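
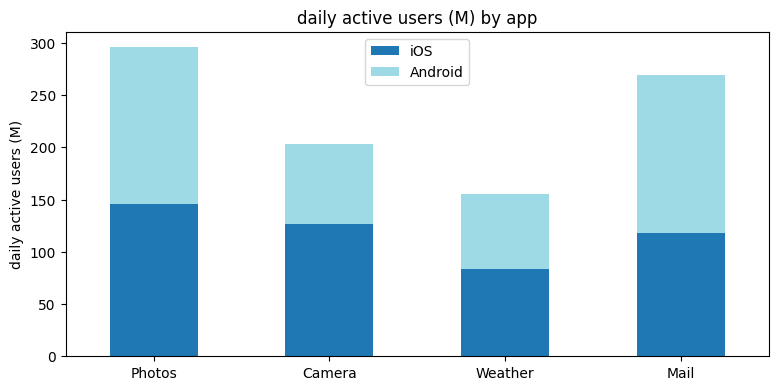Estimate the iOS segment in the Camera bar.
≈ 125

iOS top ≈ 125, bottom ≈ 0; segment ≈ 125.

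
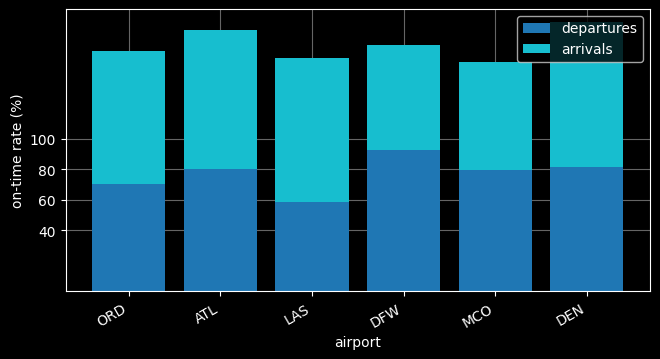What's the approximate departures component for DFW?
departures top ≈ 100, bottom ≈ 0; segment ≈ 100.

≈ 100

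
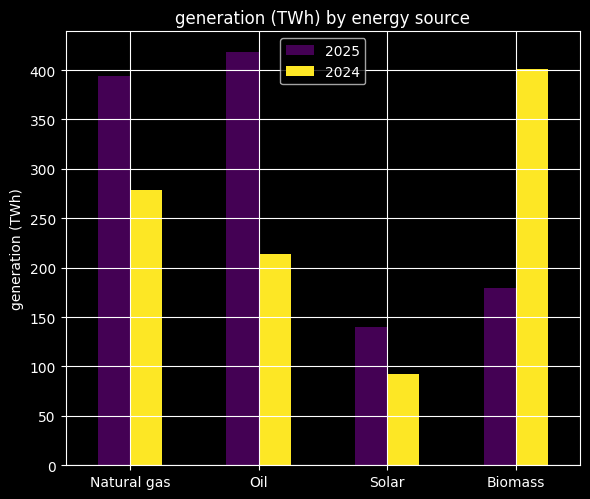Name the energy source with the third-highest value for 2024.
Oil

Top 4 for 2024: Biomass ≈ 400, Natural gas ≈ 300, Oil ≈ 200, Solar ≈ 100.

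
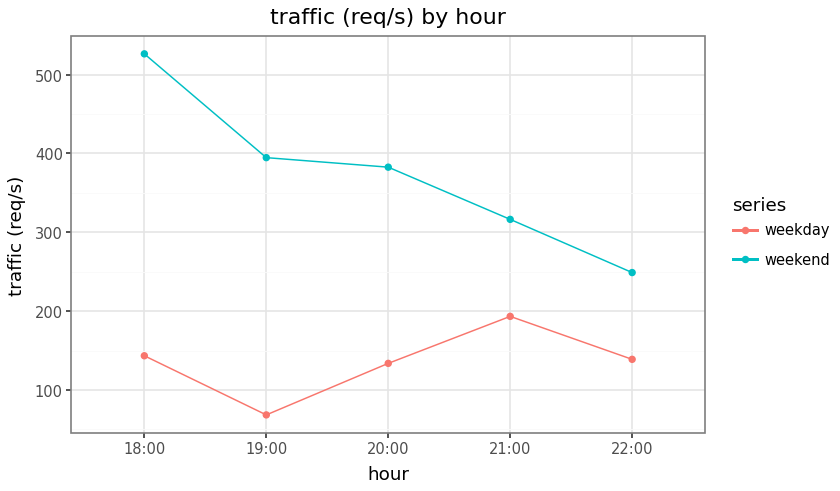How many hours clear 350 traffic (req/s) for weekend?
3

Above 350: 18:00, 19:00, 20:00.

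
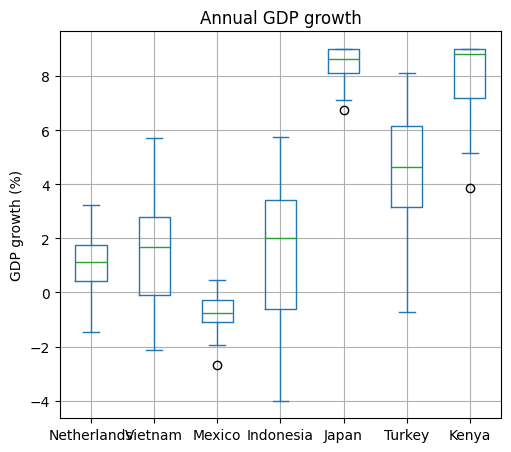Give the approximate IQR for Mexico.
≈ 1

Q3 ≈ 0, Q1 ≈ -1; IQR ≈ 1.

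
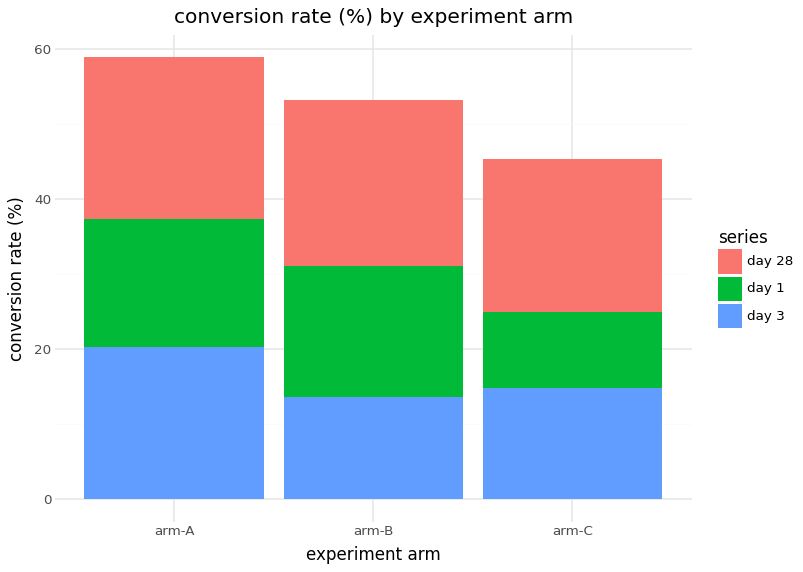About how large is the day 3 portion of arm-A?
day 3 top ≈ 20, bottom ≈ 0; segment ≈ 20.

≈ 20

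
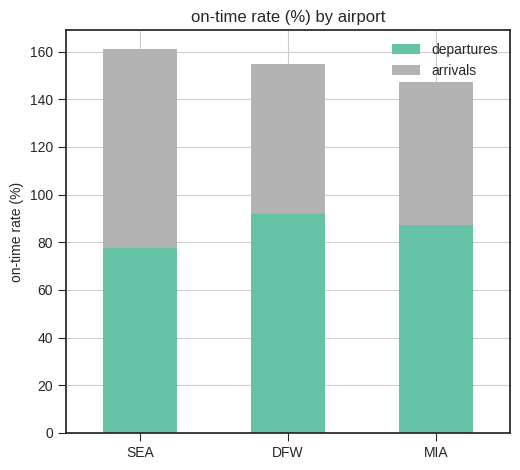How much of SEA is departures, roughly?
departures top ≈ 80, bottom ≈ 0; segment ≈ 80.

≈ 80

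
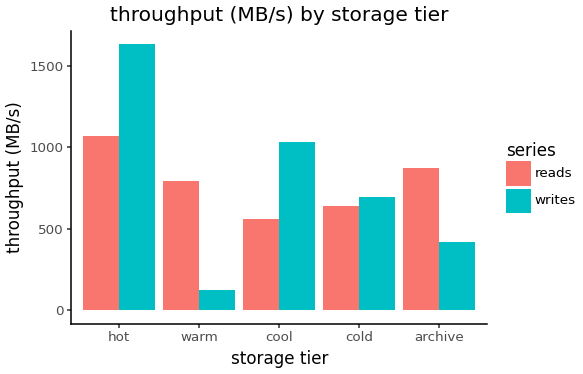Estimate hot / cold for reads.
hot ≈ 1000, cold ≈ 600; 1000/600 ≈ 1.67.

≈ 1.67×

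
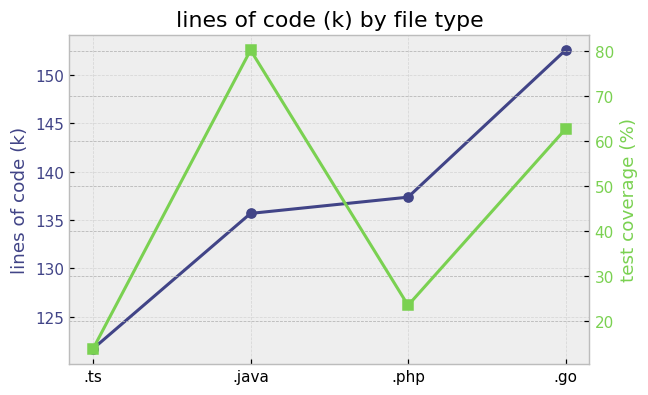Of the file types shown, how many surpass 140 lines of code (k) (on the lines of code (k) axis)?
1

Above 140: .go.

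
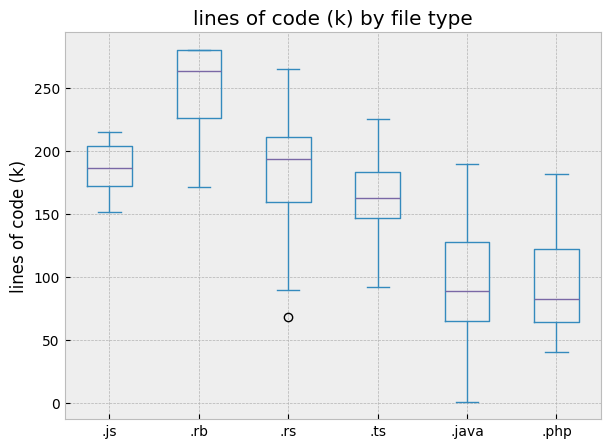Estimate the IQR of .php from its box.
≈ 60

Q3 ≈ 120, Q1 ≈ 60; IQR ≈ 60.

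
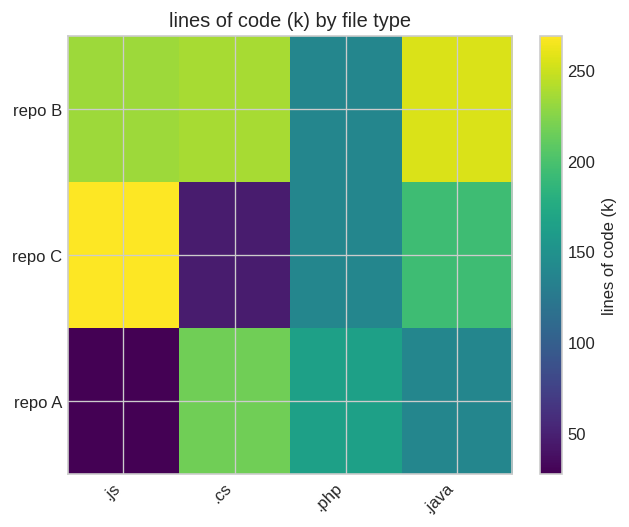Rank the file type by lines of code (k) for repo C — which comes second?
Top 3 for repo C: .js ≈ 275, .java ≈ 200, .php ≈ 150.

.java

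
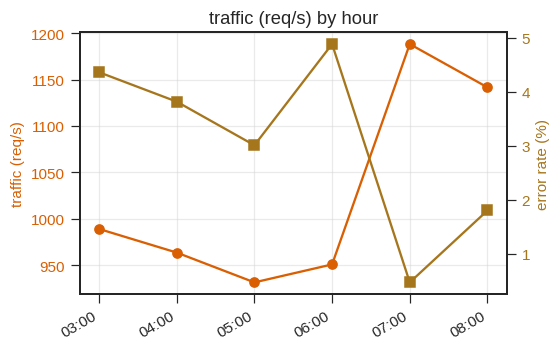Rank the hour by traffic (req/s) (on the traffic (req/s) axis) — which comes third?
Top 4 (on the traffic (req/s) axis): 07:00 ≈ 1200, 08:00 ≈ 1150, 03:00 ≈ 1000, 04:00 ≈ 975.

03:00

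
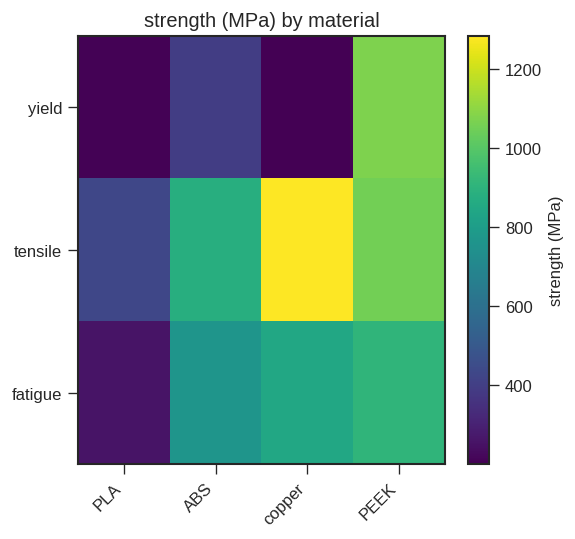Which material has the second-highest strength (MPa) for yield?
ABS

Top 3 for yield: PEEK ≈ 1100, ABS ≈ 400, PLA ≈ 200.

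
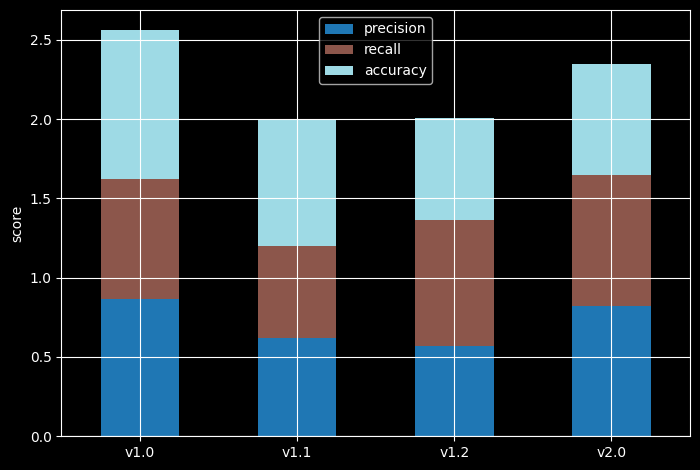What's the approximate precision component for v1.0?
≈ 1.0

precision top ≈ 1.0, bottom ≈ 0.0; segment ≈ 1.0.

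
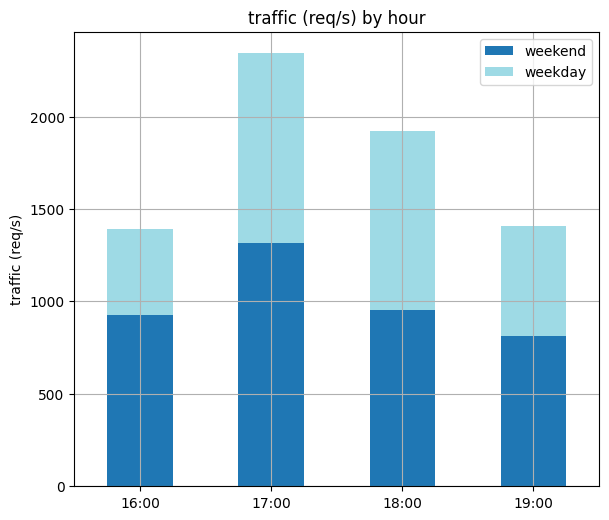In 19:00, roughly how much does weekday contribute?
≈ 600

weekday top ≈ 1400, bottom ≈ 800; segment ≈ 600.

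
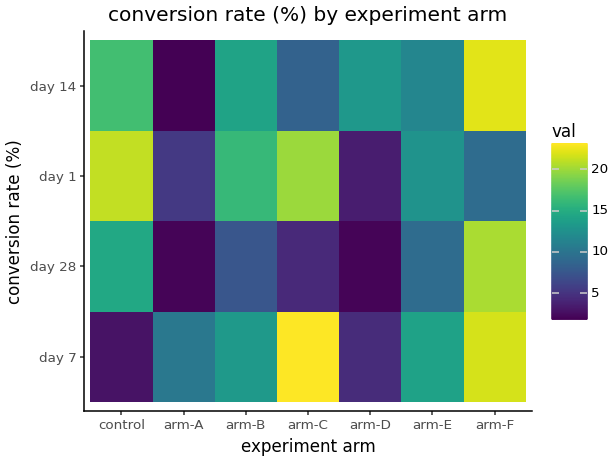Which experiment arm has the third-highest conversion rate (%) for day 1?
Top 4 for day 1: control ≈ 22, arm-C ≈ 20, arm-B ≈ 16, arm-E ≈ 12.

arm-B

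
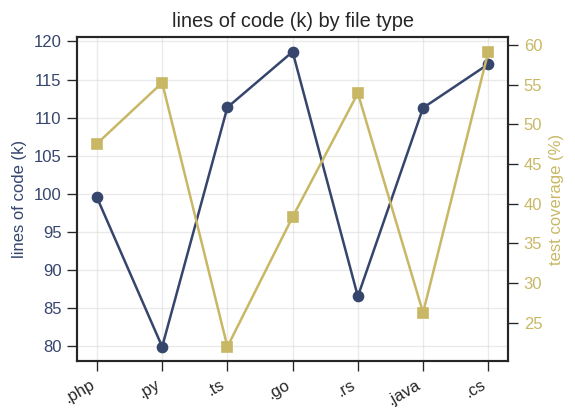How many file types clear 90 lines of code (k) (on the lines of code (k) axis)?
5

Above 90: .php, .ts, .go, .java, .cs.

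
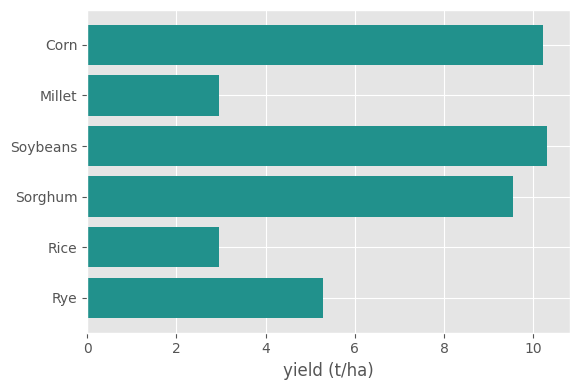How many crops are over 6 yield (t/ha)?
3

Above 6: Corn, Soybeans, Sorghum.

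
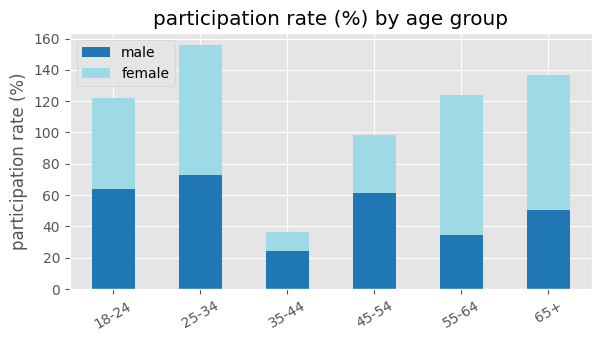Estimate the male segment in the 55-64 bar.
male top ≈ 40, bottom ≈ 0; segment ≈ 40.

≈ 40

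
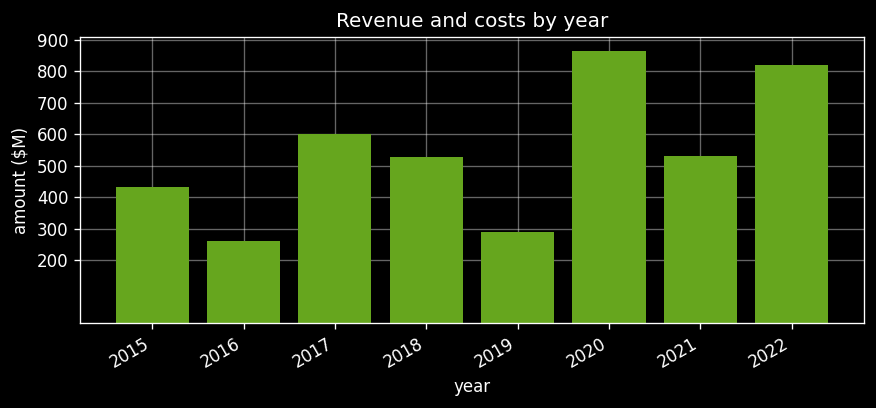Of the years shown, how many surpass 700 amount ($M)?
2

Above 700: 2020, 2022.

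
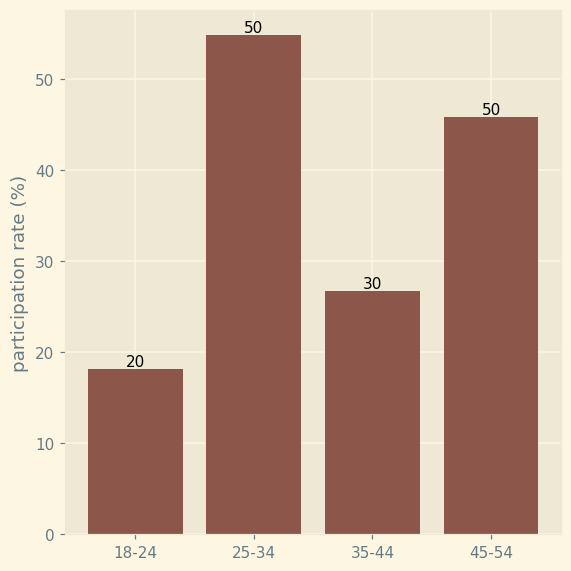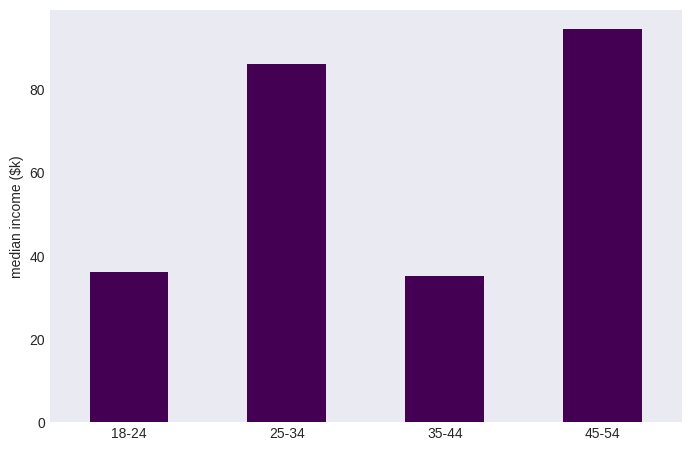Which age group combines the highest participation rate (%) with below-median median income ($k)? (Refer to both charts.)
35-44

Chart 2 median median income ($k) ≈ 60; below-median age groups: 18-24, 35-44. Among those, 35-44 has the highest participation rate (%) (≈ 30).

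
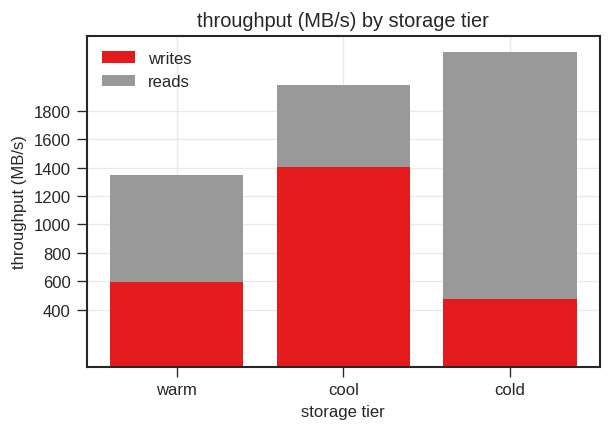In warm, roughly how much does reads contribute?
reads top ≈ 1400, bottom ≈ 600; segment ≈ 800.

≈ 800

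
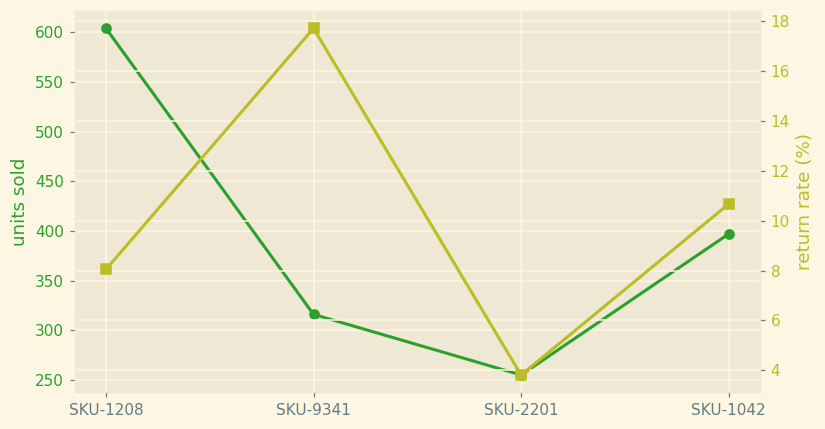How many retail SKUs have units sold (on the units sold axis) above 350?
Above 350: SKU-1208, SKU-1042.

2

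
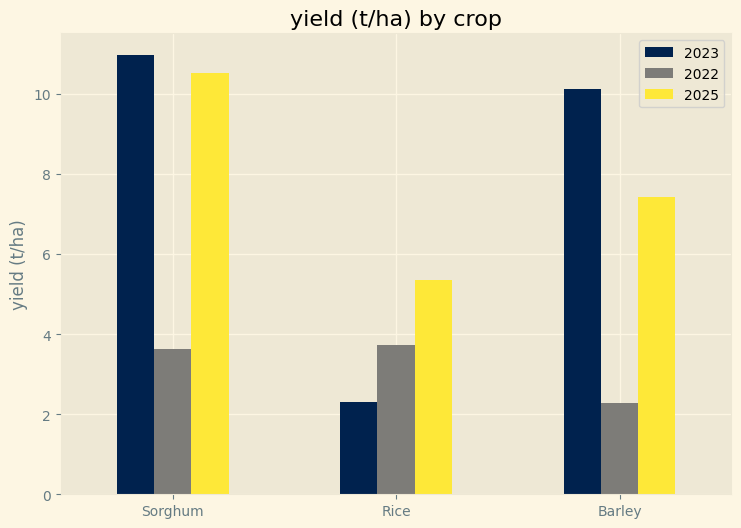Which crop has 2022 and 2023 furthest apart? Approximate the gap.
Barley, ≈ 8 t/ha

Barley: 2022 ≈ 2, 2023 ≈ 10 → gap ≈ 8. Next-largest (Sorghum) is only ≈ 7.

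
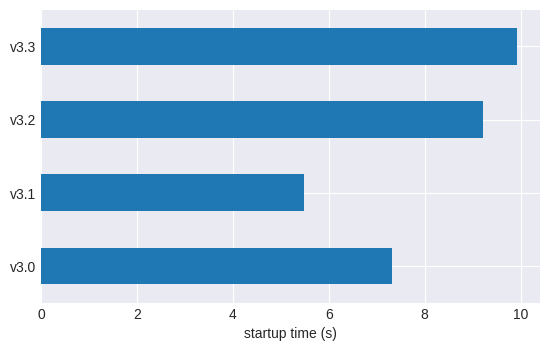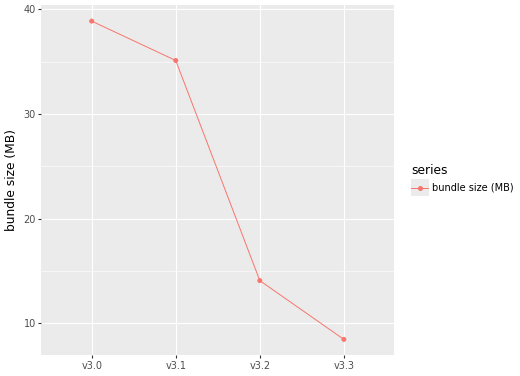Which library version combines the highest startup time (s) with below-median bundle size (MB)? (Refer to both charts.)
Chart 2 median bundle size (MB) ≈ 25; below-median library versions: v3.2, v3.3. Among those, v3.3 has the highest startup time (s) (≈ 10).

v3.3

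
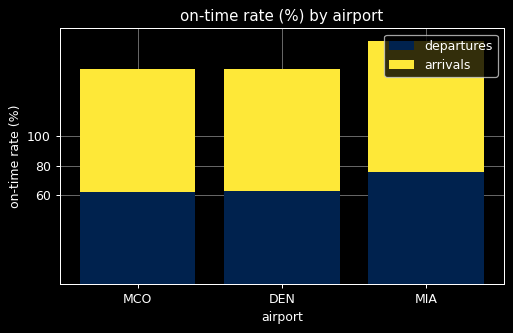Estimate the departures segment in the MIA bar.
departures top ≈ 80, bottom ≈ 0; segment ≈ 80.

≈ 80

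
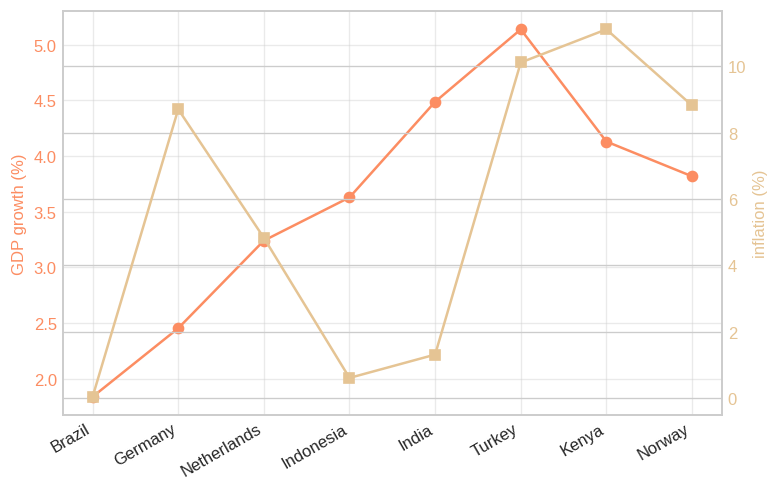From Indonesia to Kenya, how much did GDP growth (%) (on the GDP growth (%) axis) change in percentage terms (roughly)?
≈ +14.3%

Indonesia ≈ 3.5, Kenya ≈ 4.0; (4.0 − 3.5) / 3.5 ≈ +14.3%.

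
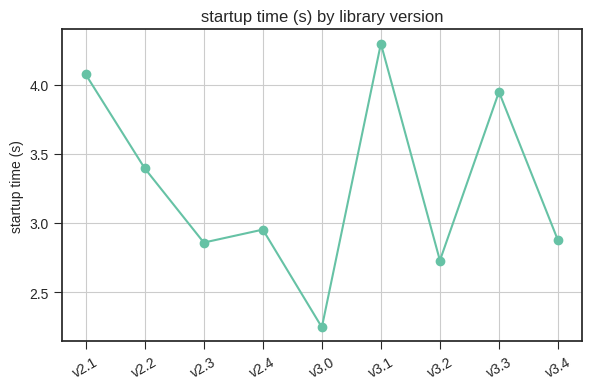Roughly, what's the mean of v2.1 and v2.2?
≈ 3.7

(4.0 + 3.4) / 2 ≈ 3.7.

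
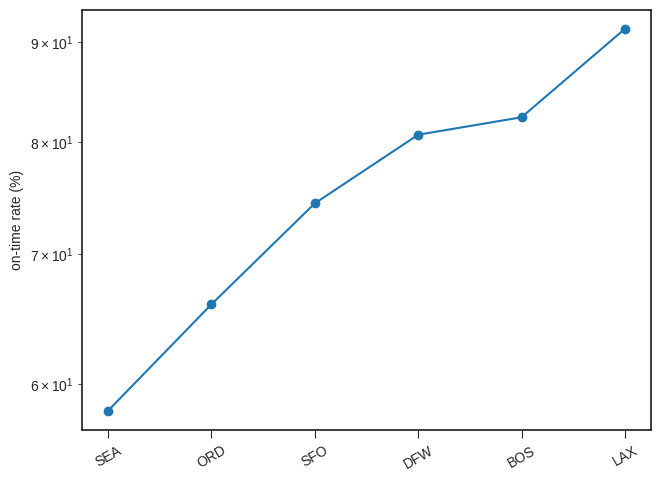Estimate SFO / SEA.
SFO ≈ 75, SEA ≈ 60; 75/60 ≈ 1.25.

≈ 1.25×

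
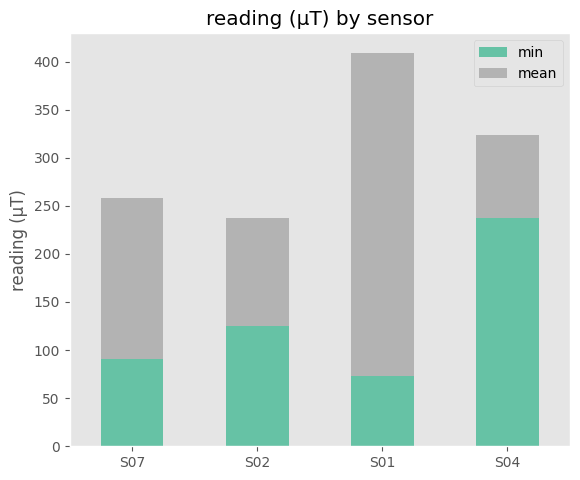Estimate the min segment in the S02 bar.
min top ≈ 100, bottom ≈ 0; segment ≈ 100.

≈ 100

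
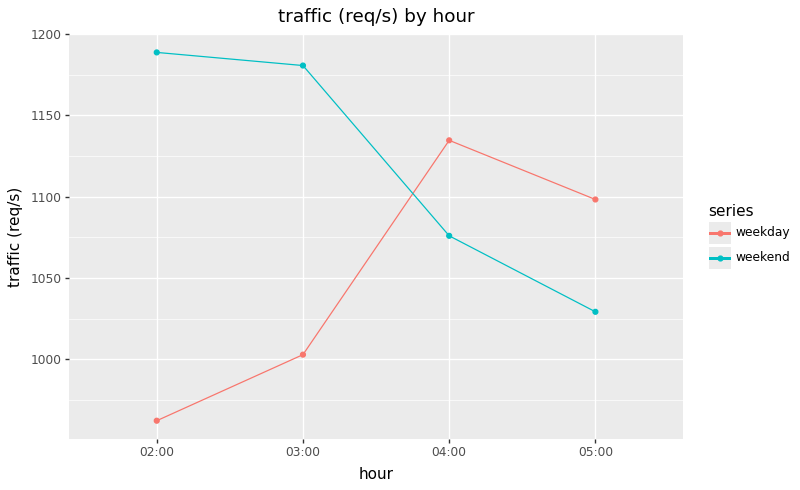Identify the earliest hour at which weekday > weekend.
03:00: weekday ≈ 1000 vs weekend ≈ 1180 (not yet); 04:00: weekday ≈ 1140 vs weekend ≈ 1080 (first crossover).

04:00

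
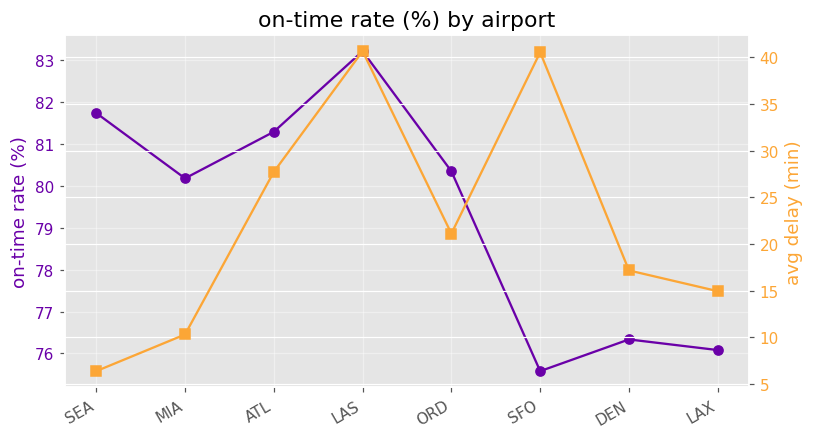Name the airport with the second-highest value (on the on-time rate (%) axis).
Top 3 (on the on-time rate (%) axis): LAS ≈ 83, SEA ≈ 82, ATL ≈ 81.

SEA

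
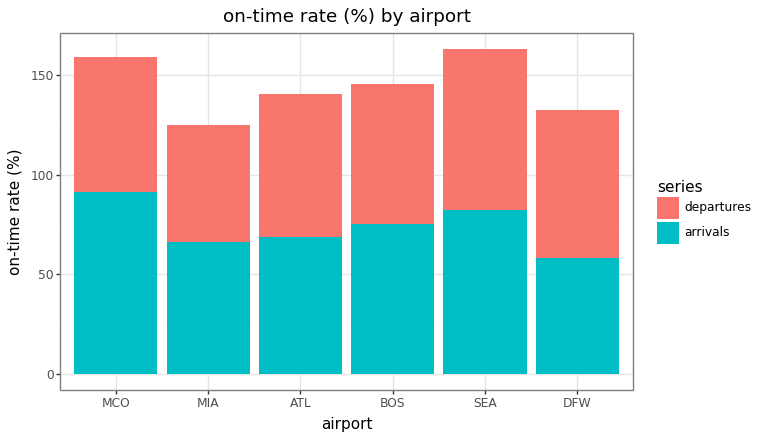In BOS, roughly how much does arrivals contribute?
arrivals top ≈ 80, bottom ≈ 0; segment ≈ 80.

≈ 80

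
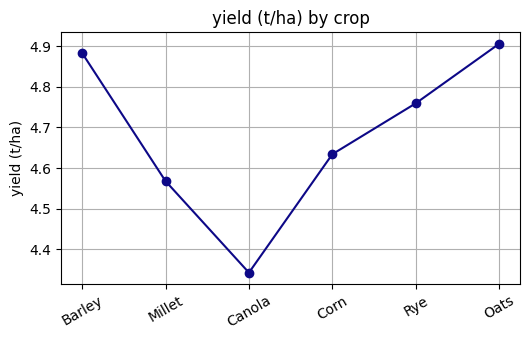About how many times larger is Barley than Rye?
≈ 1.03×

Barley ≈ 4.90, Rye ≈ 4.75; 4.90/4.75 ≈ 1.03.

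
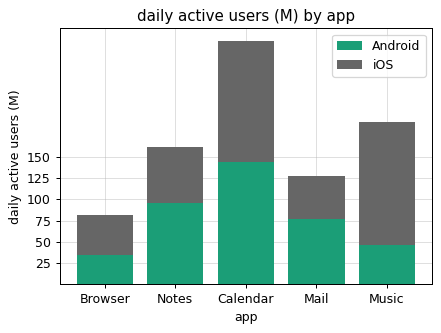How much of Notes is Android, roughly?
Android top ≈ 100, bottom ≈ 0; segment ≈ 100.

≈ 100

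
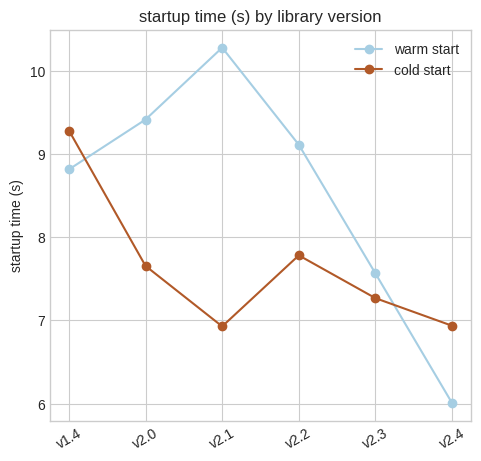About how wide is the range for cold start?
Max v1.4 ≈ 9.5, min v2.1 ≈ 7.0; range ≈ 2.5.

≈ 2.5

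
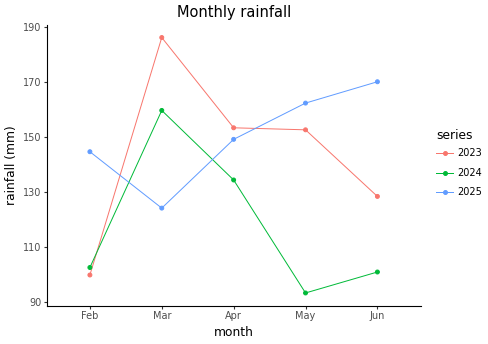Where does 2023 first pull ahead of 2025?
Feb: 2023 ≈ 100 vs 2025 ≈ 140 (not yet); Mar: 2023 ≈ 190 vs 2025 ≈ 120 (first crossover).

Mar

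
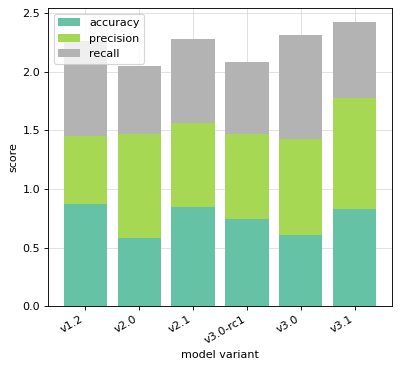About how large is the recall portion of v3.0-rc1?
≈ 0.5

recall top ≈ 2.0, bottom ≈ 1.5; segment ≈ 0.5.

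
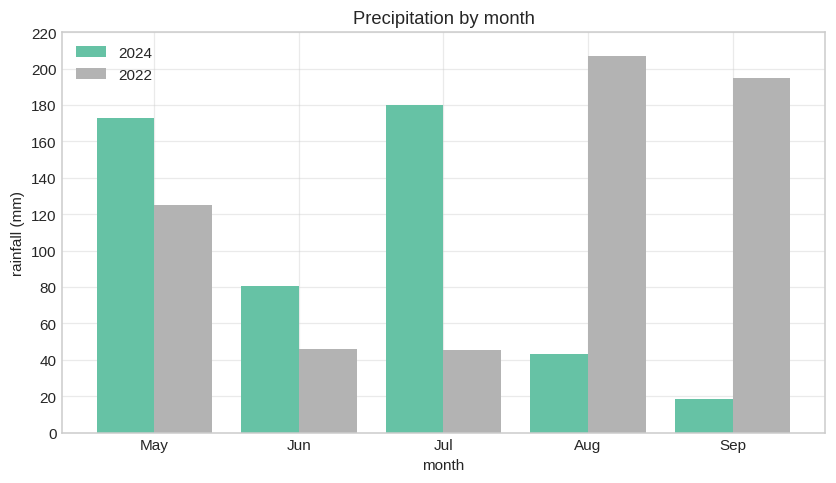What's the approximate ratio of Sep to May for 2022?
≈ 1.67×

Sep ≈ 200, May ≈ 120; 200/120 ≈ 1.67.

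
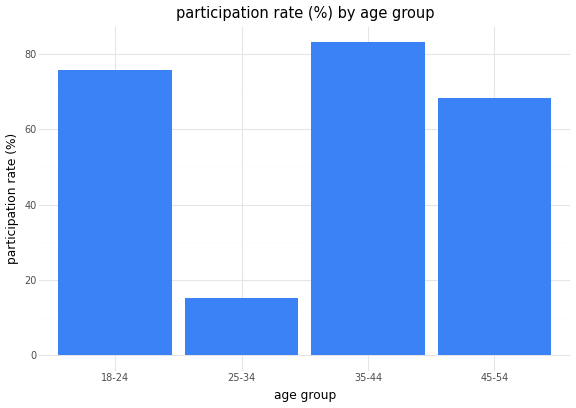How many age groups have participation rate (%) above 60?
Above 60: 18-24, 35-44, 45-54.

3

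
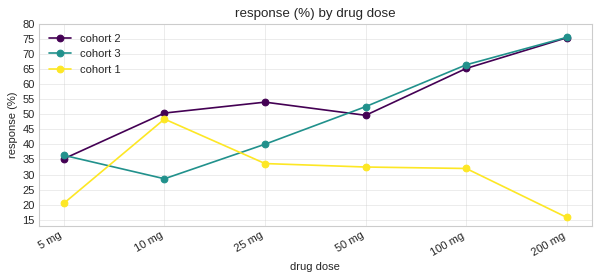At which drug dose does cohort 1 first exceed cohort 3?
5 mg: cohort 1 ≈ 20 vs cohort 3 ≈ 35 (not yet); 10 mg: cohort 1 ≈ 50 vs cohort 3 ≈ 30 (first crossover).

10 mg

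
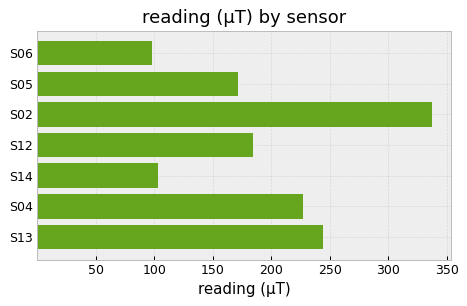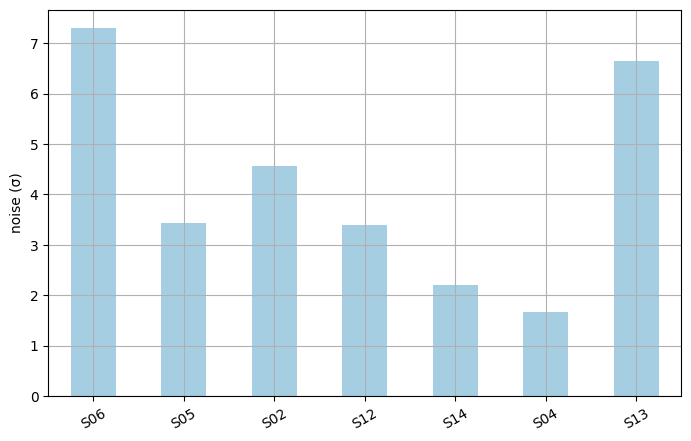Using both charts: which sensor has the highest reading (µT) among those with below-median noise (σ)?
Chart 2 median noise (σ) ≈ 3; below-median sensors: S12, S14, S04. Among those, S04 has the highest reading (µT) (≈ 250).

S04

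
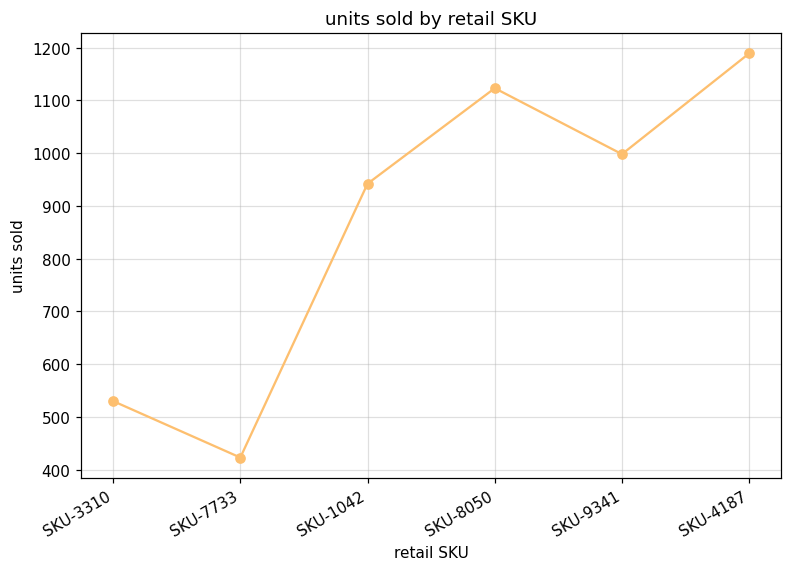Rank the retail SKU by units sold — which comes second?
SKU-8050

Top 3: SKU-4187 ≈ 1200, SKU-8050 ≈ 1100, SKU-9341 ≈ 1000.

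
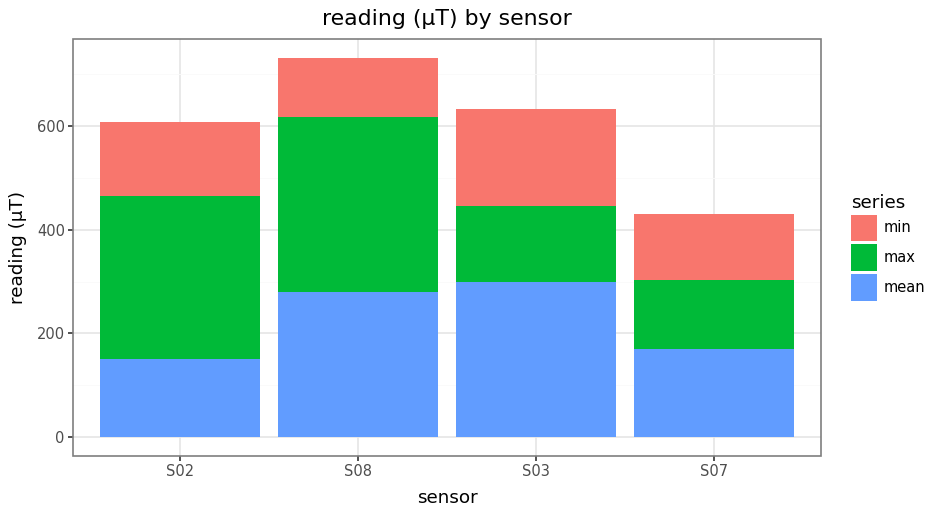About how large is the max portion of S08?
≈ 300

max top ≈ 600, bottom ≈ 300; segment ≈ 300.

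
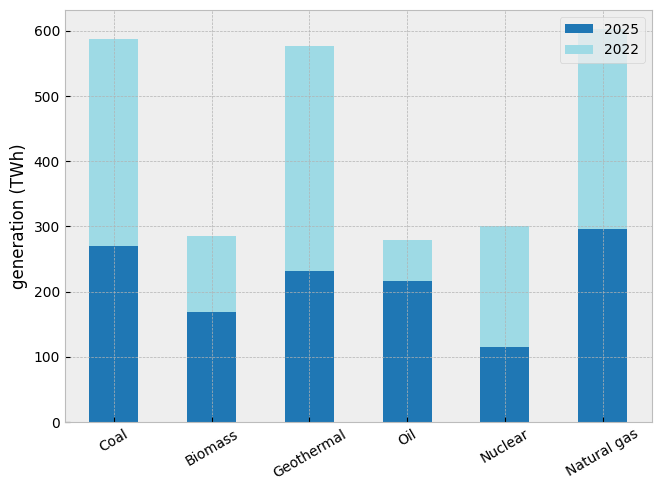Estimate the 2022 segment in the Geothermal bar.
2022 top ≈ 600, bottom ≈ 200; segment ≈ 400.

≈ 400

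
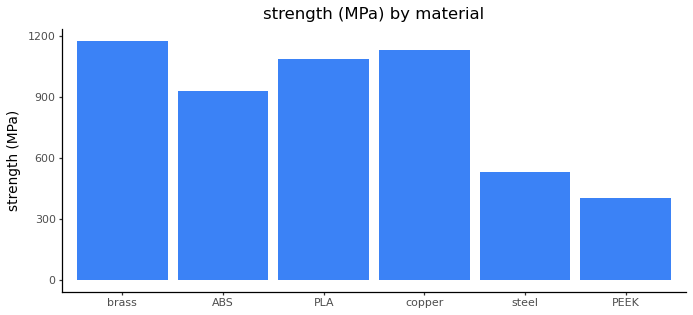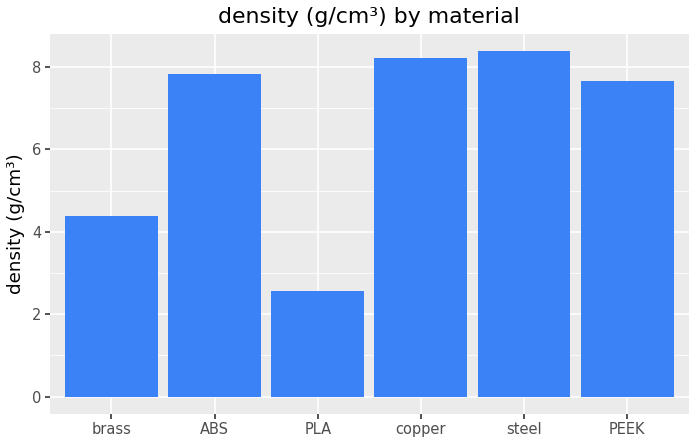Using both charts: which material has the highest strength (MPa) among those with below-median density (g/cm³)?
Chart 2 median density (g/cm³) ≈ 8; below-median materials: brass, PLA, PEEK. Among those, brass has the highest strength (MPa) (≈ 1200).

brass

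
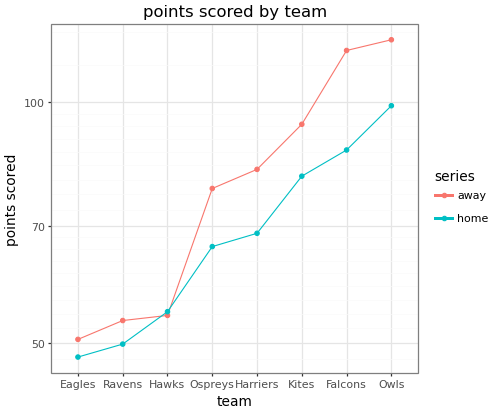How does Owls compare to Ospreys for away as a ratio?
Owls ≈ 120, Ospreys ≈ 80; 120/80 ≈ 1.5.

≈ 1.5×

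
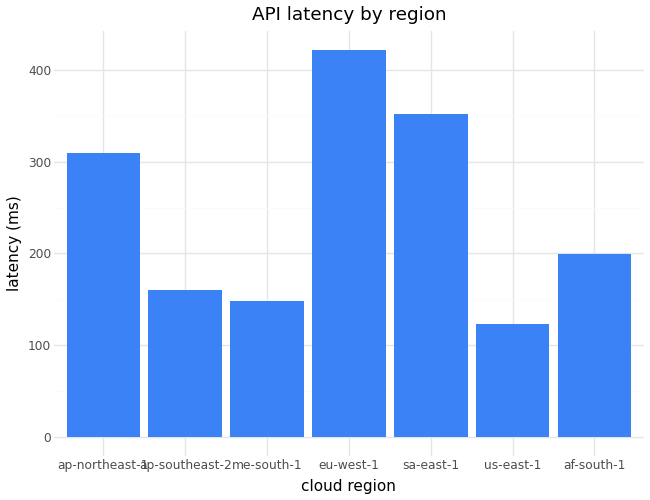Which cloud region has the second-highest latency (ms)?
Top 3: eu-west-1 ≈ 400, sa-east-1 ≈ 350, ap-northeast-1 ≈ 300.

sa-east-1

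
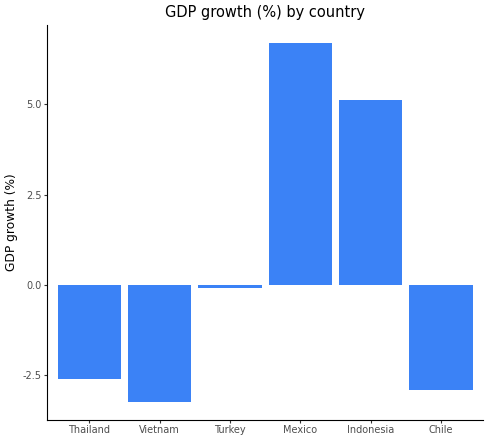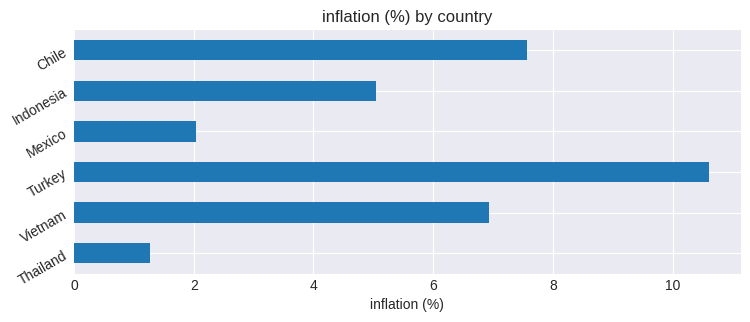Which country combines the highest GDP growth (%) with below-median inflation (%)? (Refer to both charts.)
Mexico

Chart 2 median inflation (%) ≈ 6; below-median countries: Thailand, Mexico, Indonesia. Among those, Mexico has the highest GDP growth (%) (≈ 7).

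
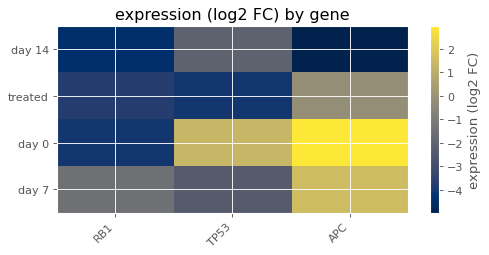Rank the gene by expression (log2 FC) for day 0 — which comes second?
Top 3 for day 0: APC ≈ 3, TP53 ≈ 1, RB1 ≈ -4.

TP53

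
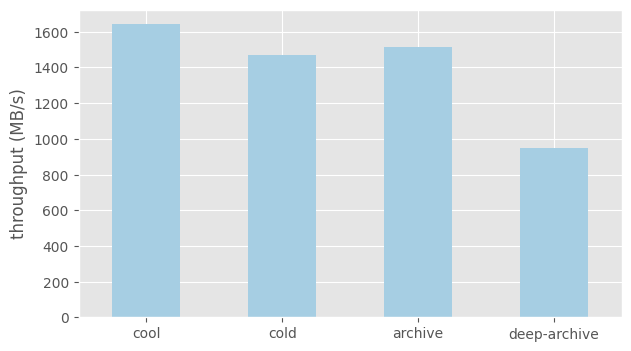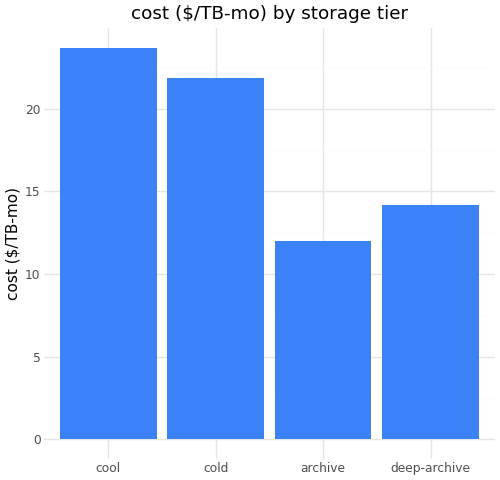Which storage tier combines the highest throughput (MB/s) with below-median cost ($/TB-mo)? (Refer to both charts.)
archive

Chart 2 median cost ($/TB-mo) ≈ 20; below-median storage tiers: archive, deep-archive. Among those, archive has the highest throughput (MB/s) (≈ 1600).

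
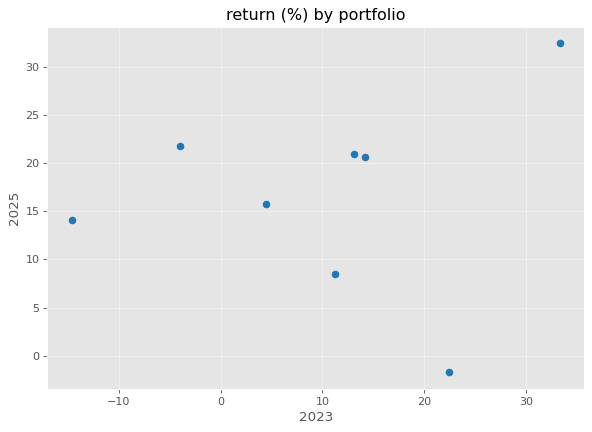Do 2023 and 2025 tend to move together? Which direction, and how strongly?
no clear correlation

Points are roughly uncorrelated; weak (|r| ≈ 0.1).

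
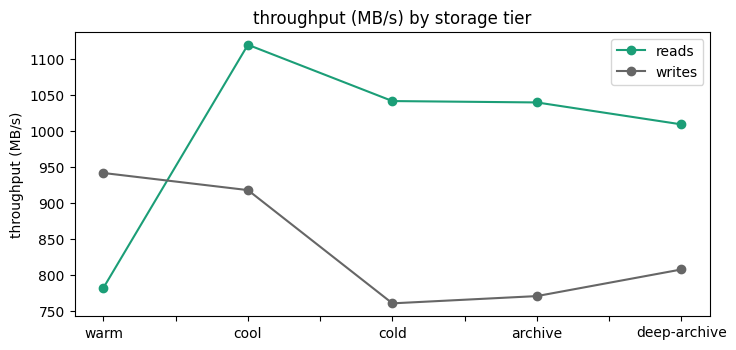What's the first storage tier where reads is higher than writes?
warm: reads ≈ 800 vs writes ≈ 950 (not yet); cool: reads ≈ 1100 vs writes ≈ 900 (first crossover).

cool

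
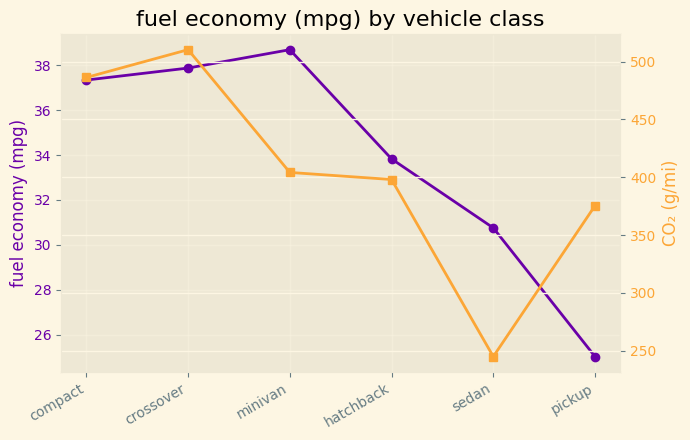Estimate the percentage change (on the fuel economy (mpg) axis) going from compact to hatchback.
compact ≈ 38, hatchback ≈ 34; (34 − 38) / 38 ≈ -10.5%.

≈ -10.5%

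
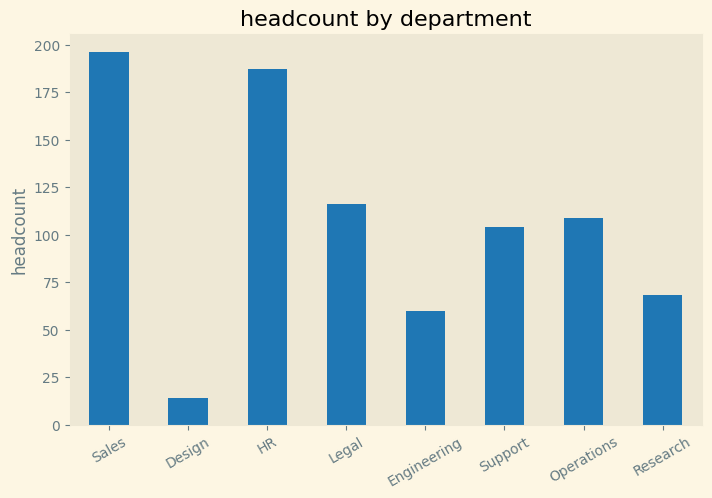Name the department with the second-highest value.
Top 3: Sales ≈ 200, HR ≈ 180, Legal ≈ 120.

HR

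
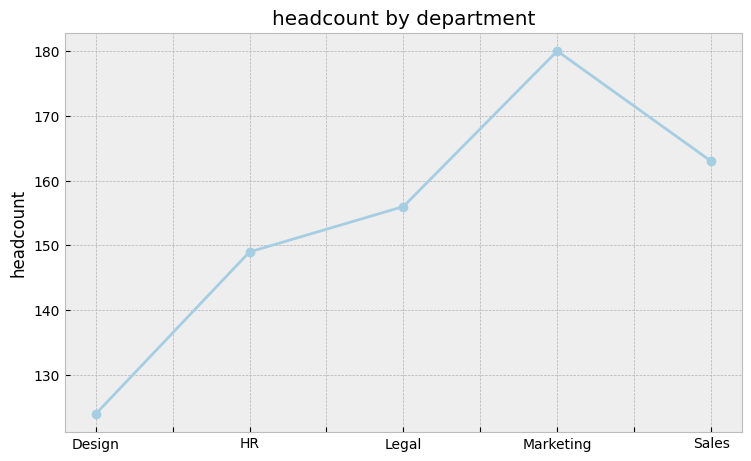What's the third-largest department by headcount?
Top 4: Marketing ≈ 180, Sales ≈ 165, Legal ≈ 155, HR ≈ 150.

Legal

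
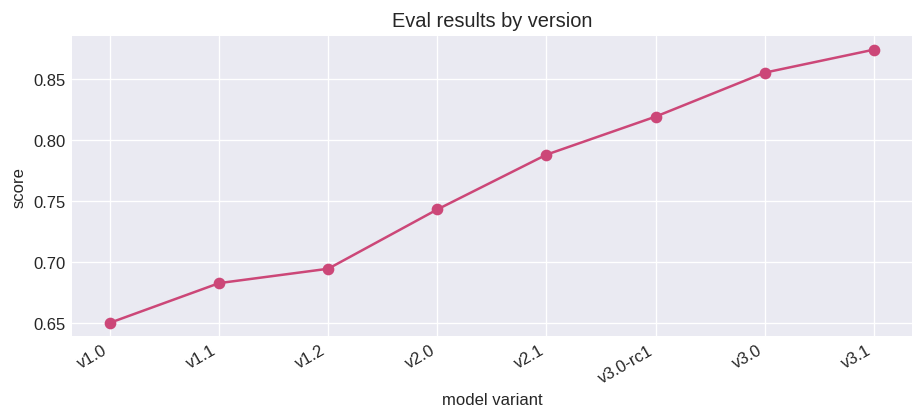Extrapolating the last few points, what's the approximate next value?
Last three: 0.82, 0.86, 0.88 → slope ≈ 0.03/step → next ≈ 0.91.

≈ 0.91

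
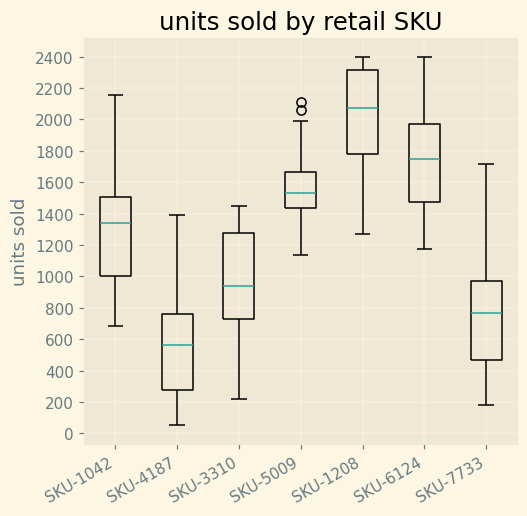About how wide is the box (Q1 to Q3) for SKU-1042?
≈ 600

Q3 ≈ 1600, Q1 ≈ 1000; IQR ≈ 600.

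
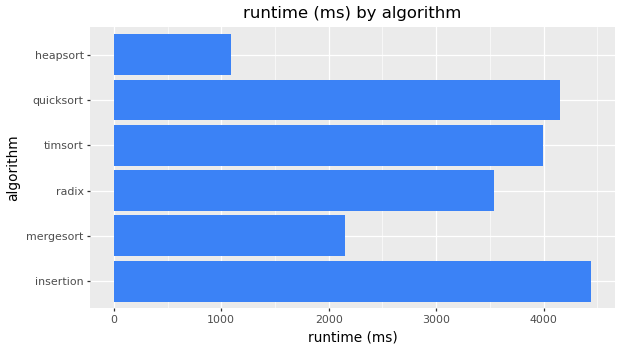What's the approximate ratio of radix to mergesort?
≈ 1.75×

radix ≈ 3500, mergesort ≈ 2000; 3500/2000 ≈ 1.75.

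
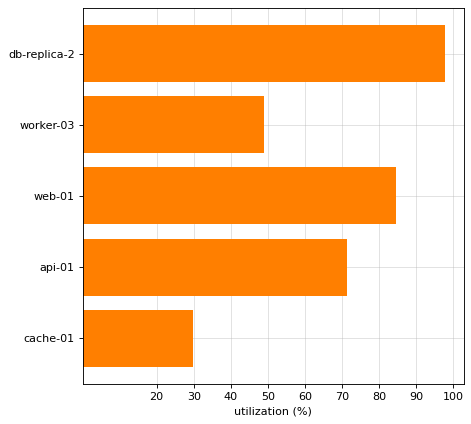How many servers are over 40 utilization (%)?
Above 40: db-replica-2, worker-03, web-01, api-01.

4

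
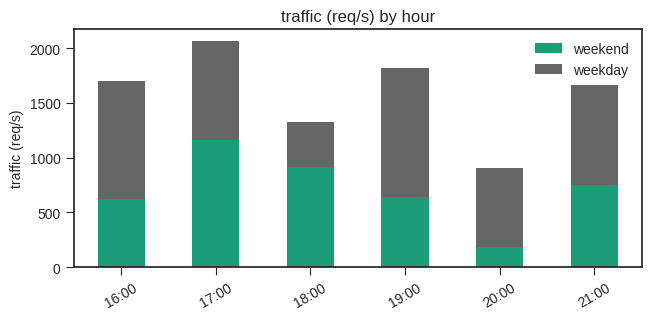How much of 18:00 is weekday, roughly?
weekday top ≈ 1400, bottom ≈ 1000; segment ≈ 400.

≈ 400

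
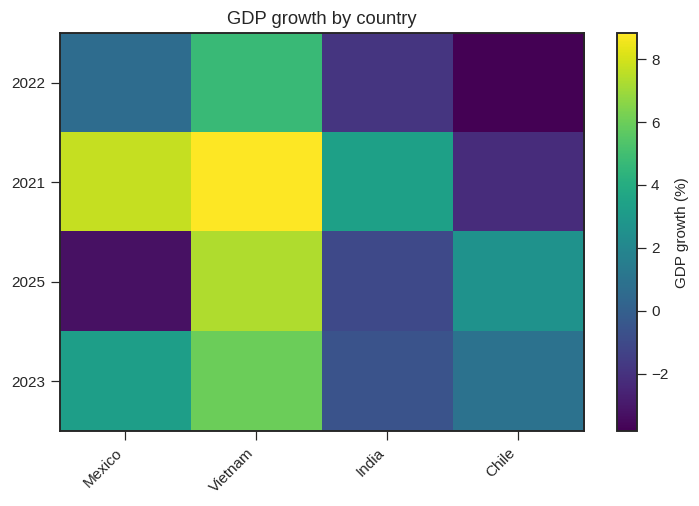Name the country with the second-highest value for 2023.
Top 3 for 2023: Vietnam ≈ 6, Mexico ≈ 4, Chile ≈ 0.

Mexico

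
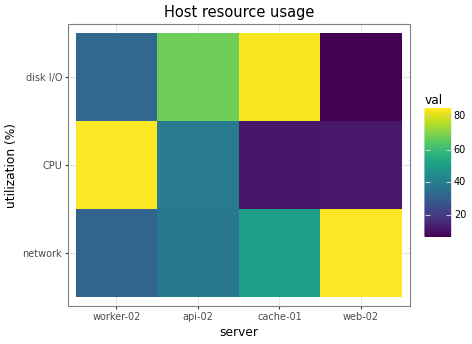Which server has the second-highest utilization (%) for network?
cache-01

Top 3 for network: web-02 ≈ 80, cache-01 ≈ 50, api-02 ≈ 40.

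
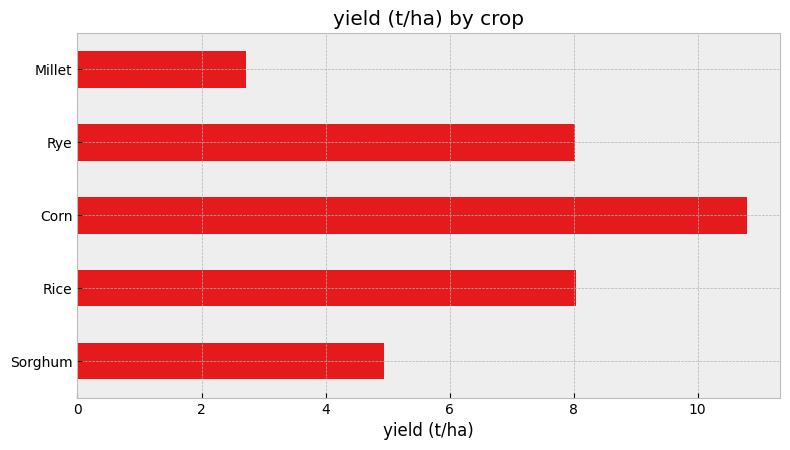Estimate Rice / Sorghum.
≈ 1.6×

Rice ≈ 8, Sorghum ≈ 5; 8/5 ≈ 1.6.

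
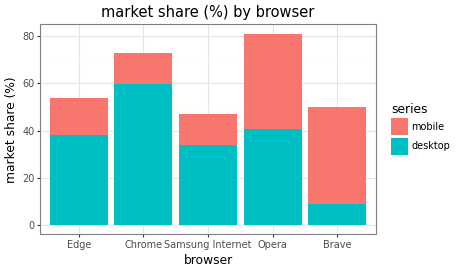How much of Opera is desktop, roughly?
≈ 40

desktop top ≈ 40, bottom ≈ 0; segment ≈ 40.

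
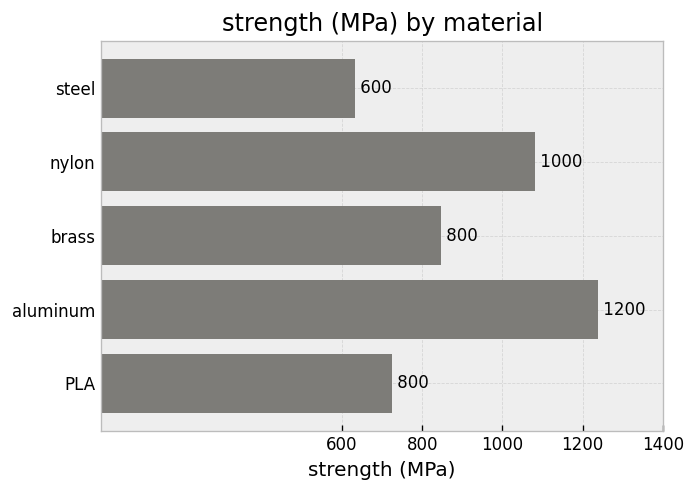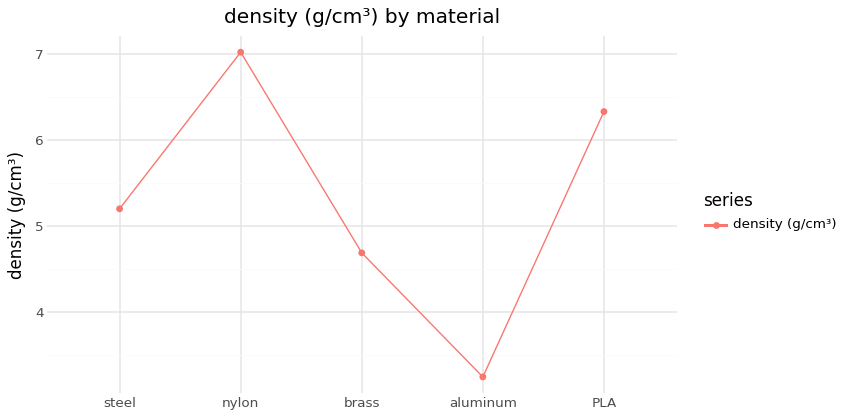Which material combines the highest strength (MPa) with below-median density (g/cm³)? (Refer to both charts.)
aluminum

Chart 2 median density (g/cm³) ≈ 5; below-median materials: brass, aluminum. Among those, aluminum has the highest strength (MPa) (≈ 1200).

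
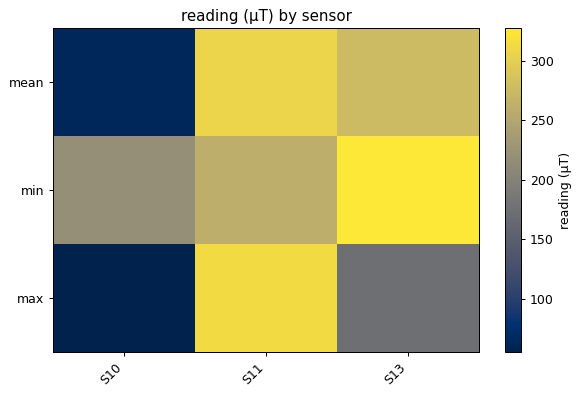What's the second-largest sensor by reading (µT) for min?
S11

Top 3 for min: S13 ≈ 325, S11 ≈ 250, S10 ≈ 225.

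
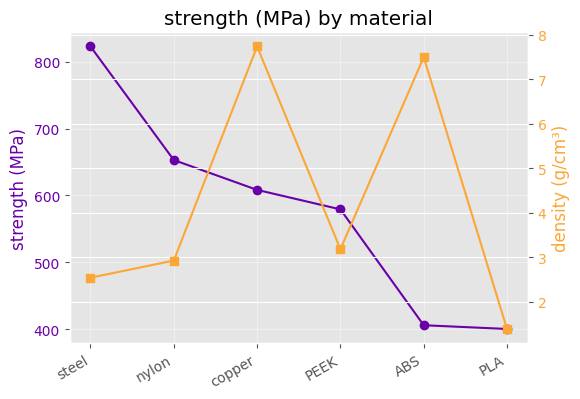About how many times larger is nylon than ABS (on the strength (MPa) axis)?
nylon ≈ 650, ABS ≈ 400; 650/400 ≈ 1.62.

≈ 1.62×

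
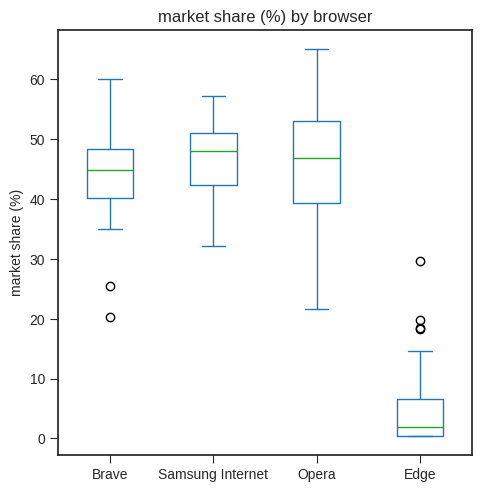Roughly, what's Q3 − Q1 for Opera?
≈ 15

Q3 ≈ 55, Q1 ≈ 40; IQR ≈ 15.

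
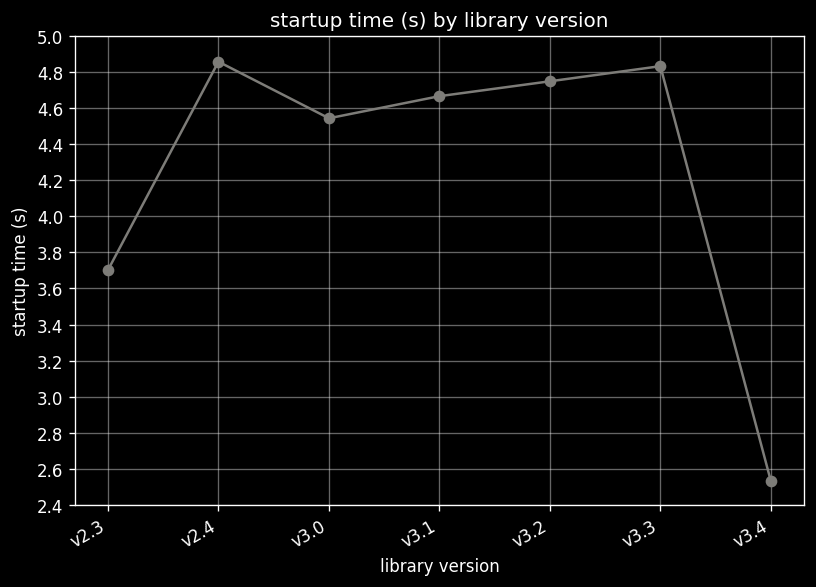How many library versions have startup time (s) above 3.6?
6

Above 3.6: v2.3, v2.4, v3.0, v3.1, v3.2, v3.3.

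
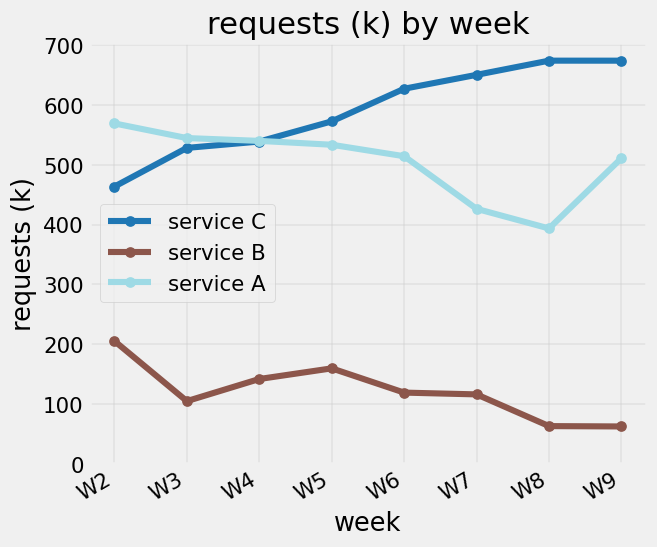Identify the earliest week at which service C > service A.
W5

W4: service C ≈ 500 vs service A ≈ 500 (not yet); W5: service C ≈ 600 vs service A ≈ 500 (first crossover).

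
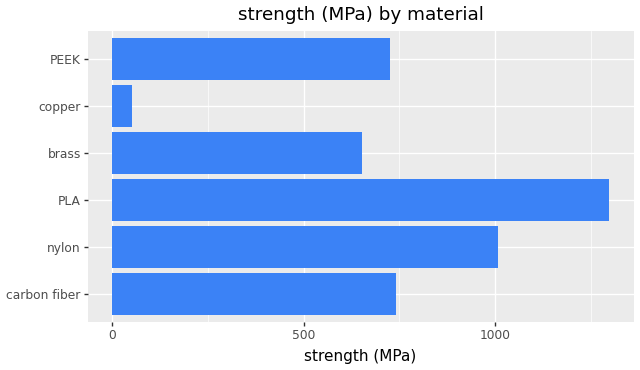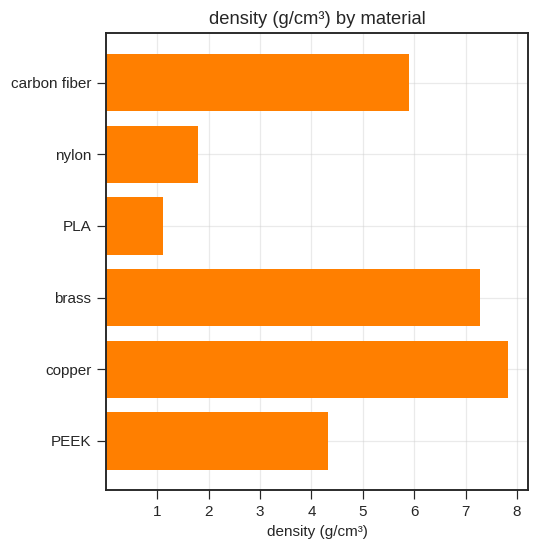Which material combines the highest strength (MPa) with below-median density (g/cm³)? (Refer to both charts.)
PLA

Chart 2 median density (g/cm³) ≈ 5; below-median materials: nylon, PLA, PEEK. Among those, PLA has the highest strength (MPa) (≈ 1200).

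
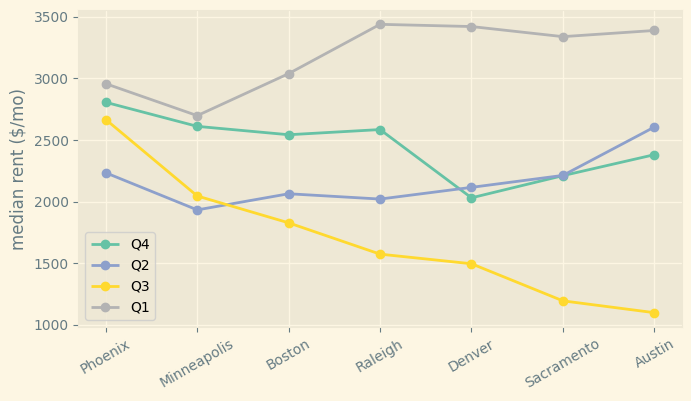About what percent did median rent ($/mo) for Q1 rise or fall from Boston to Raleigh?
≈ +13.3%

Boston ≈ 3000, Raleigh ≈ 3400; (3400 − 3000) / 3000 ≈ +13.3%.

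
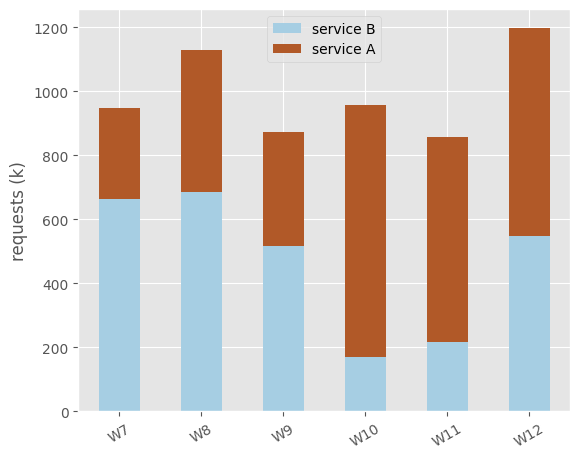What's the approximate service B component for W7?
service B top ≈ 700, bottom ≈ 0; segment ≈ 700.

≈ 700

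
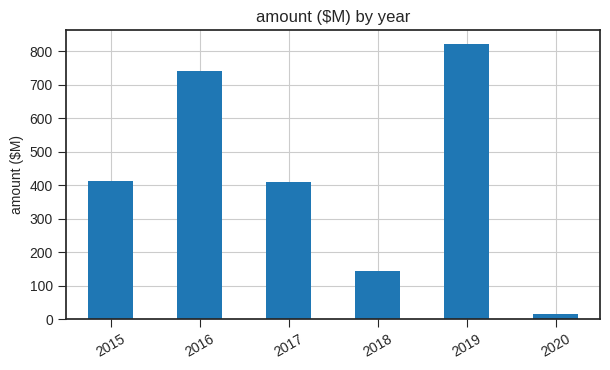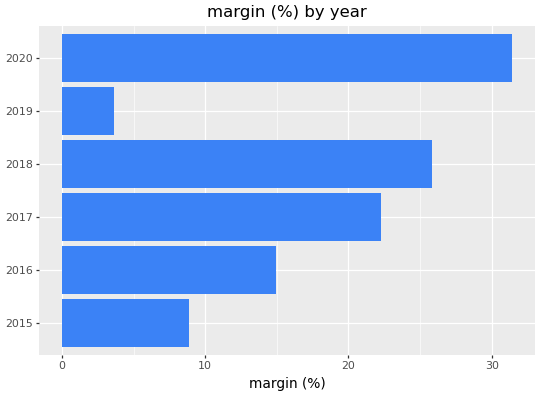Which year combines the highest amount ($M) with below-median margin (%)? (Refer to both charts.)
Chart 2 median margin (%) ≈ 20; below-median years: 2015, 2016, 2019. Among those, 2019 has the highest amount ($M) (≈ 800).

2019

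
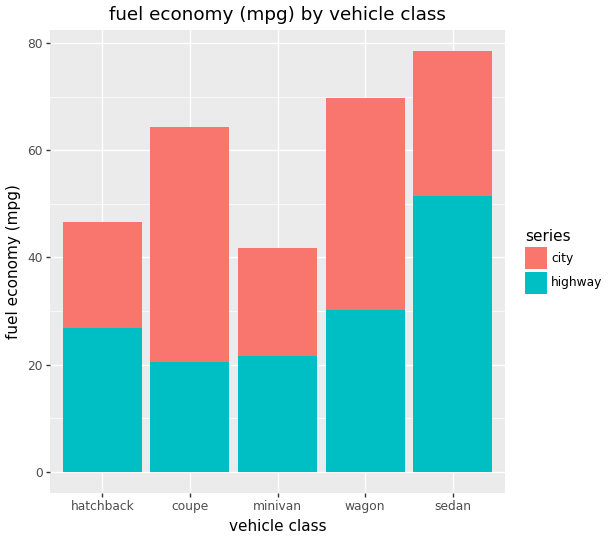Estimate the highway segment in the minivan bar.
highway top ≈ 20, bottom ≈ 0; segment ≈ 20.

≈ 20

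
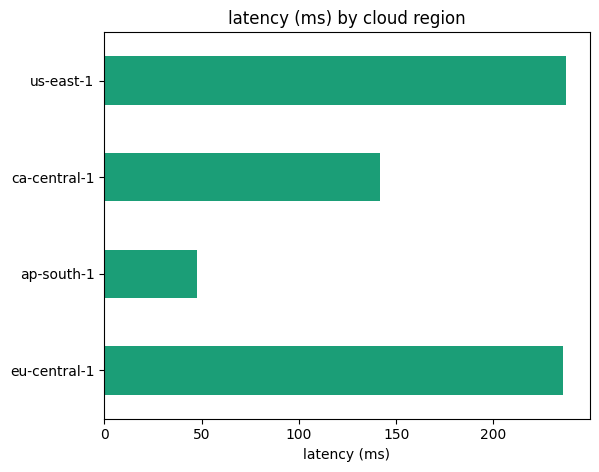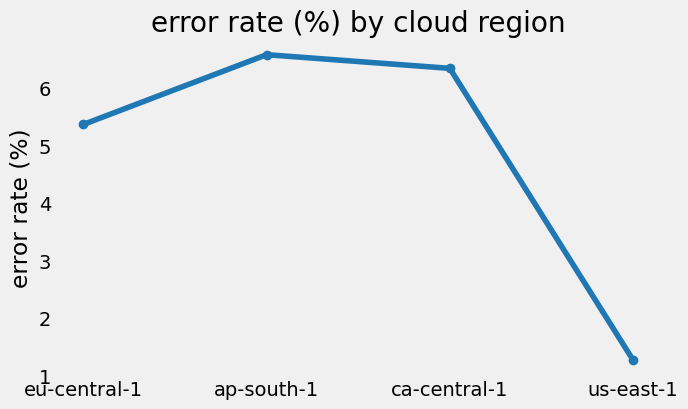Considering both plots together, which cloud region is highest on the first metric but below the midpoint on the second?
us-east-1

Chart 2 median error rate (%) ≈ 6; below-median cloud regions: eu-central-1, us-east-1. Among those, us-east-1 has the highest latency (ms) (≈ 250).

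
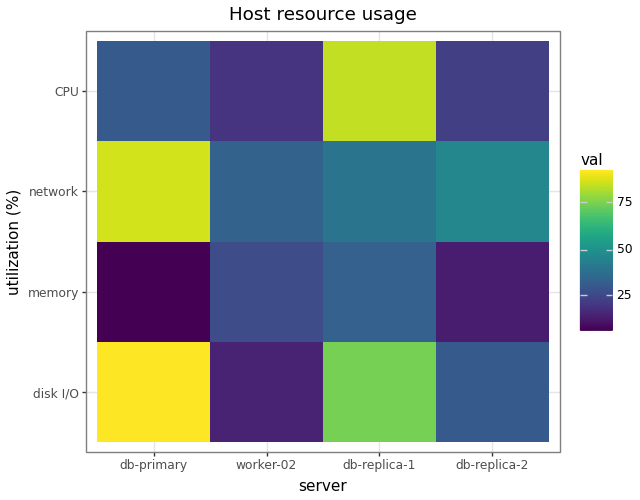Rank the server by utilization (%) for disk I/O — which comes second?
db-replica-1

Top 3 for disk I/O: db-primary ≈ 90, db-replica-1 ≈ 70, db-replica-2 ≈ 30.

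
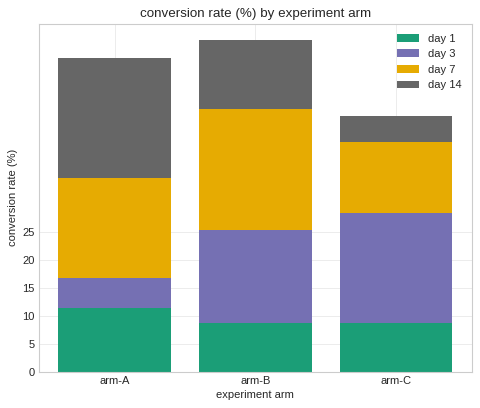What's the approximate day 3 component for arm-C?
day 3 top ≈ 30, bottom ≈ 10; segment ≈ 20.

≈ 20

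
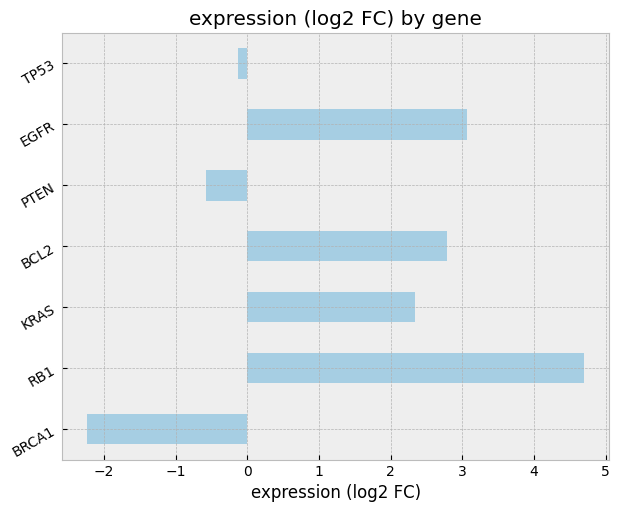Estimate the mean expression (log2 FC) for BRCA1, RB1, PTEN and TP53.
≈ 0

(-2 + 5 + -1 + 0) / 4 ≈ 0.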